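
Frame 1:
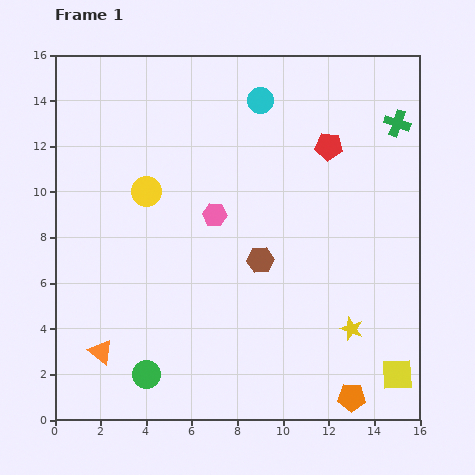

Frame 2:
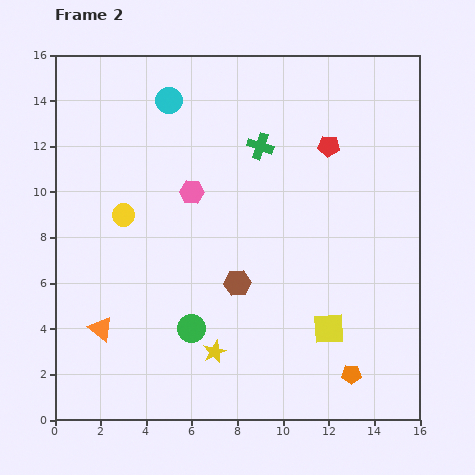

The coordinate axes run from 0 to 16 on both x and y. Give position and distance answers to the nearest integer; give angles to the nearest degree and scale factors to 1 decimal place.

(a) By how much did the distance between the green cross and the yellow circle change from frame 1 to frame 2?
-4

Distance in frame 1: 11. Distance in frame 2: 7.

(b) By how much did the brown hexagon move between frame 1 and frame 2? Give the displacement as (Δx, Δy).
(-1, -1)

The brown hexagon was at (9, 7) in frame 1 and (8, 6) in frame 2.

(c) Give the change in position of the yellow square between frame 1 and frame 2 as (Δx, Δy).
(-3, 2)

The yellow square was at (15, 2) in frame 1 and (12, 4) in frame 2.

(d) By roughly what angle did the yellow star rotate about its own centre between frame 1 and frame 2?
26° clockwise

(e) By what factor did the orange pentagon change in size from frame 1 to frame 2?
0.7×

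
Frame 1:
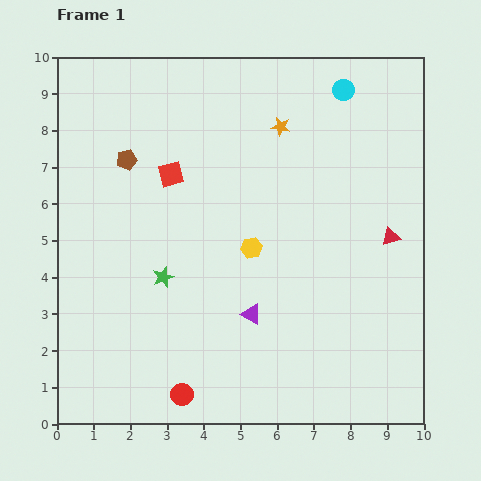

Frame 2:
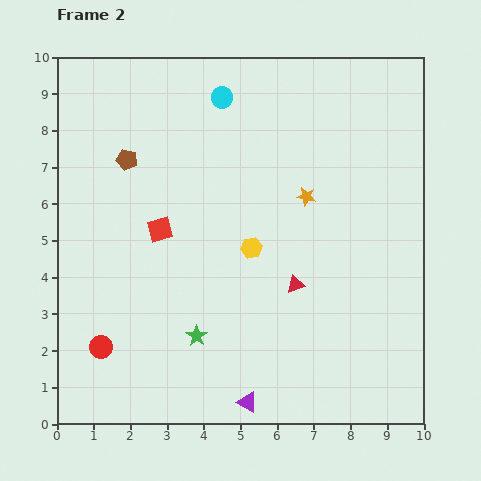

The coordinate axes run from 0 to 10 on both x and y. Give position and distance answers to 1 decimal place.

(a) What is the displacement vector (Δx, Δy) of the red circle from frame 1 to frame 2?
(-2.2, 1.3)

The red circle was at (3.4, 0.8) in frame 1 and (1.2, 2.1) in frame 2.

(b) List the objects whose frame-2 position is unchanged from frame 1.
the yellow hexagon, the brown pentagon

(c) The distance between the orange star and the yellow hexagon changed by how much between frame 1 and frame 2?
-1.3

Distance in frame 1: 3.4. Distance in frame 2: 2.1.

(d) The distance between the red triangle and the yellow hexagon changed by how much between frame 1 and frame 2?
-2.2

Distance in frame 1: 3.8. Distance in frame 2: 1.6.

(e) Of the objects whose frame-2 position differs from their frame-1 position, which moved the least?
the red square

(moved 1.5)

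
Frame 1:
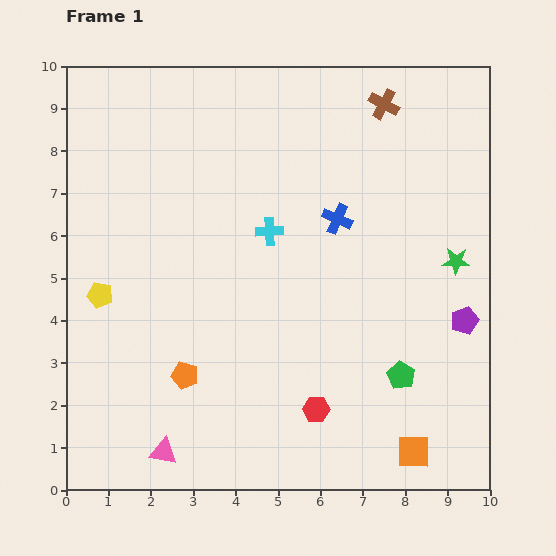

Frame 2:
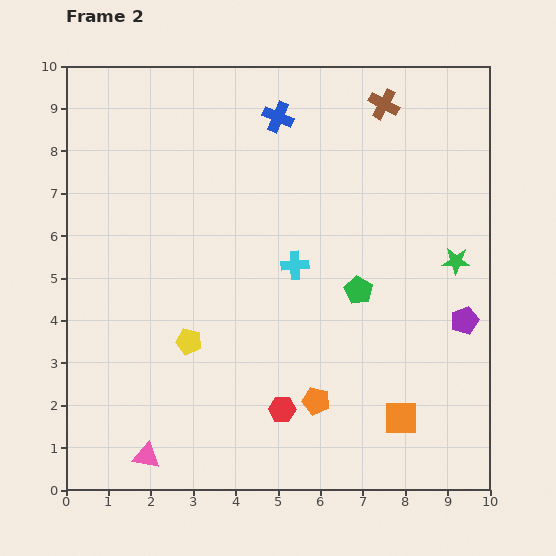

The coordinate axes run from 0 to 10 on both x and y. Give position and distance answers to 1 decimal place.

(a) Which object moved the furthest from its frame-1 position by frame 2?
the orange pentagon

(moved 3.2; next 2.8)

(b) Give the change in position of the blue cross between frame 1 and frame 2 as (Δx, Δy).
(-1.4, 2.4)

The blue cross was at (6.4, 6.4) in frame 1 and (5.0, 8.8) in frame 2.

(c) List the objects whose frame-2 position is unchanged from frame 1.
the brown cross, the green star, the purple pentagon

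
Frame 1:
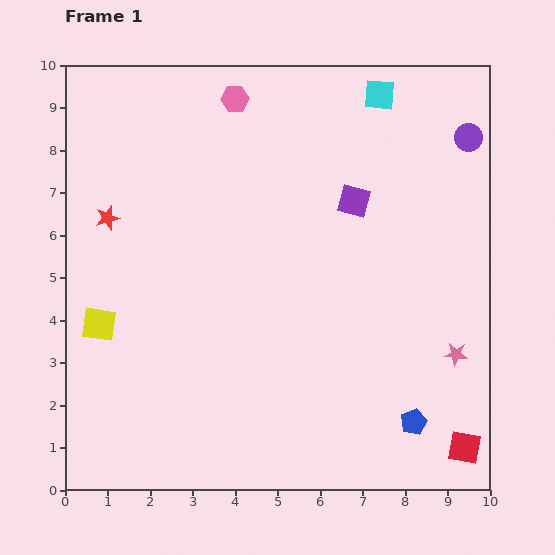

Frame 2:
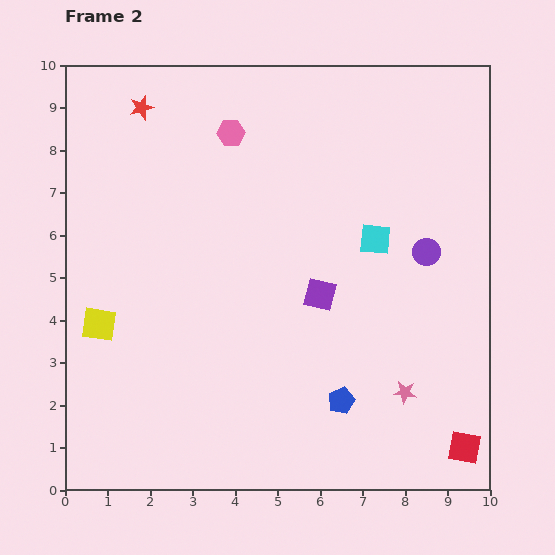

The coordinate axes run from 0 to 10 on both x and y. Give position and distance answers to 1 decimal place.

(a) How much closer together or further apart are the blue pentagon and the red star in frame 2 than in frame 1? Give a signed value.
-0.4

Distance in frame 1: 8.7. Distance in frame 2: 8.3.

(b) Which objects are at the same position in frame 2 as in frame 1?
the yellow square, the red square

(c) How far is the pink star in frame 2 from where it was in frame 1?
1.5

The pink star moved from (9.2, 3.2) to (8.0, 2.3), a distance of √(1.2² + 0.9²) ≈ 1.5.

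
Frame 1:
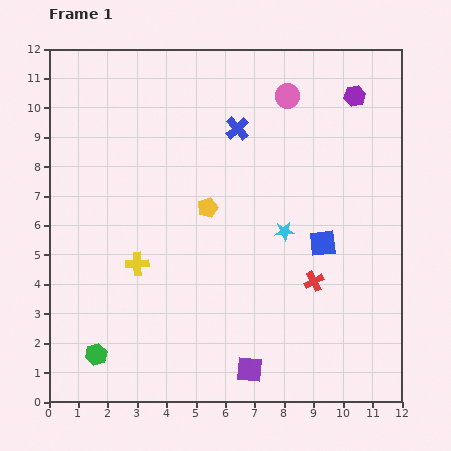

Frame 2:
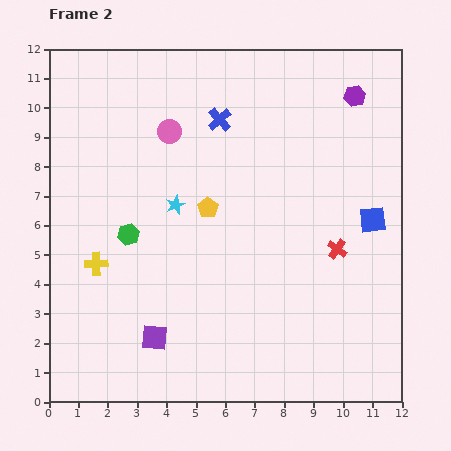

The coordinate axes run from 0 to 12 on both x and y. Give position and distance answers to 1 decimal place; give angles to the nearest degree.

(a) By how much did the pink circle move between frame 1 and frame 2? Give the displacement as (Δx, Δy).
(-4.0, -1.2)

The pink circle was at (8.1, 10.4) in frame 1 and (4.1, 9.2) in frame 2.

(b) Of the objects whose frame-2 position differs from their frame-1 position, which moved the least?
the blue cross

(moved 0.7)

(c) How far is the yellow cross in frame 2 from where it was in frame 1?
1.4

The yellow cross moved from (3.0, 4.7) to (1.6, 4.7), a distance of √(1.4² + 0.0²) ≈ 1.4.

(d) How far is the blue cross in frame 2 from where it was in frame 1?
0.7

The blue cross moved from (6.4, 9.3) to (5.8, 9.6), a distance of √(0.6² + 0.3²) ≈ 0.7.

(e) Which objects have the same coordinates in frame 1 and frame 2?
the yellow pentagon, the purple hexagon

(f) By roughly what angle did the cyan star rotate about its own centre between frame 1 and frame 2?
19° counter-clockwise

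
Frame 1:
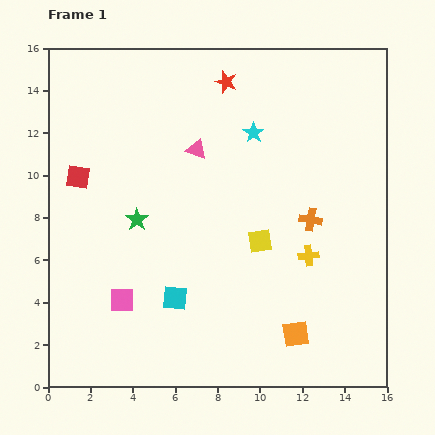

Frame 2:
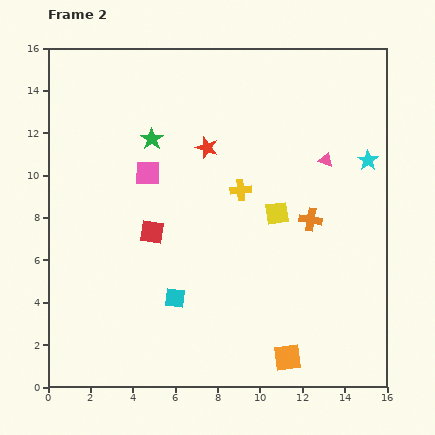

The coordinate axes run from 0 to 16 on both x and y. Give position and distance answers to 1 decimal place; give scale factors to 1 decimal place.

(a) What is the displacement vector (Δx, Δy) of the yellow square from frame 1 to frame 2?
(0.8, 1.3)

The yellow square was at (10.0, 6.9) in frame 1 and (10.8, 8.2) in frame 2.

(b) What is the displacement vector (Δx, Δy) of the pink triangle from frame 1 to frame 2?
(6.1, -0.5)

The pink triangle was at (7.0, 11.2) in frame 1 and (13.1, 10.7) in frame 2.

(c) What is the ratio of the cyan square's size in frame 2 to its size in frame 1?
0.8×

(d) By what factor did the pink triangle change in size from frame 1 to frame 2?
0.7×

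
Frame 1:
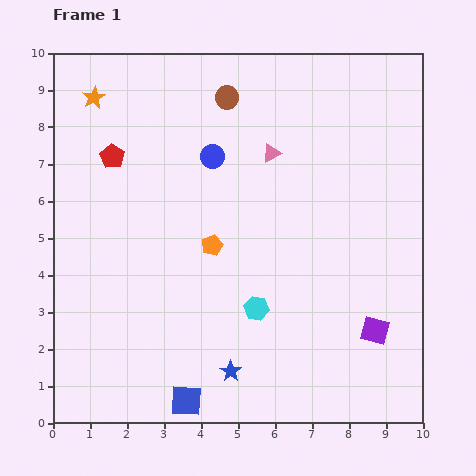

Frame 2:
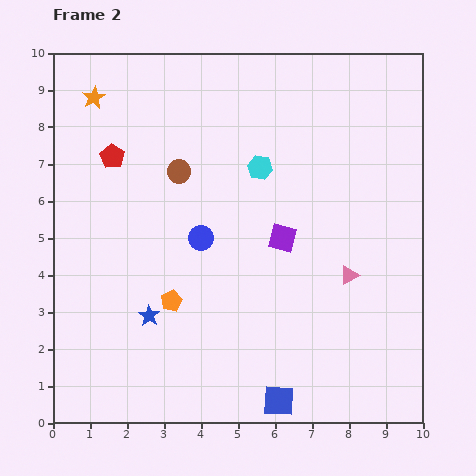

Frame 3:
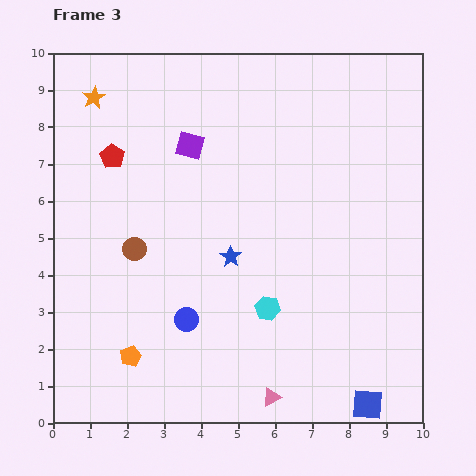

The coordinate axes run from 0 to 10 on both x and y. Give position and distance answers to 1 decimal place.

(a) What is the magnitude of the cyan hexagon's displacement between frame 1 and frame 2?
3.8

The cyan hexagon moved from (5.5, 3.1) to (5.6, 6.9), a distance of √(0.1² + 3.8²) ≈ 3.8.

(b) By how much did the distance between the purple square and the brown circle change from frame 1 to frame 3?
-4.3

Distance in frame 1: 7.5. Distance in frame 3: 3.2.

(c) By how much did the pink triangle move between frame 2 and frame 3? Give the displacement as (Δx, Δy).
(-2.1, -3.3)

The pink triangle was at (8.0, 4.0) in frame 2 and (5.9, 0.7) in frame 3.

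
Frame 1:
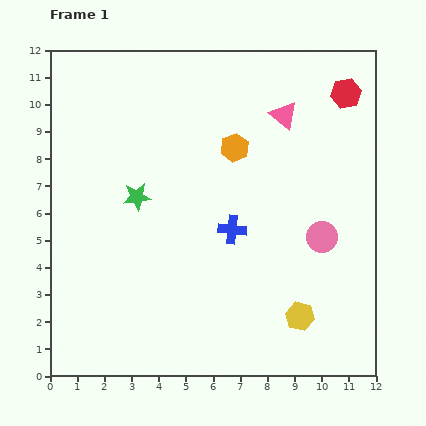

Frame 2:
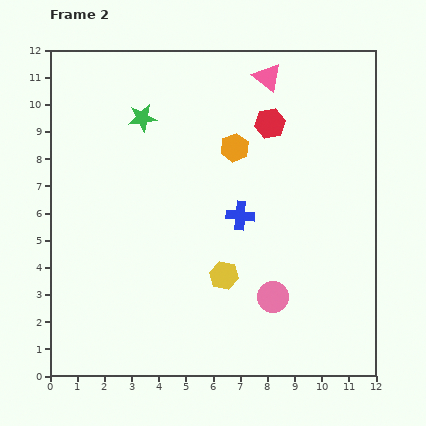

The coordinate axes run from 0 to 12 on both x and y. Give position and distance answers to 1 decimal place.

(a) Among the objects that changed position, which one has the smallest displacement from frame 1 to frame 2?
the blue cross

(moved 0.6)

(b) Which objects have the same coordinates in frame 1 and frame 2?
the orange hexagon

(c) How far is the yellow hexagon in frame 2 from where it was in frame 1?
3.2

The yellow hexagon moved from (9.2, 2.2) to (6.4, 3.7), a distance of √(2.8² + 1.5²) ≈ 3.2.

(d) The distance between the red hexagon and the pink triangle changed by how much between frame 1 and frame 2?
-0.7

Distance in frame 1: 2.4. Distance in frame 2: 1.7.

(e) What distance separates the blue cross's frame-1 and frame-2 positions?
0.6

The blue cross moved from (6.7, 5.4) to (7.0, 5.9), a distance of √(0.3² + 0.5²) ≈ 0.6.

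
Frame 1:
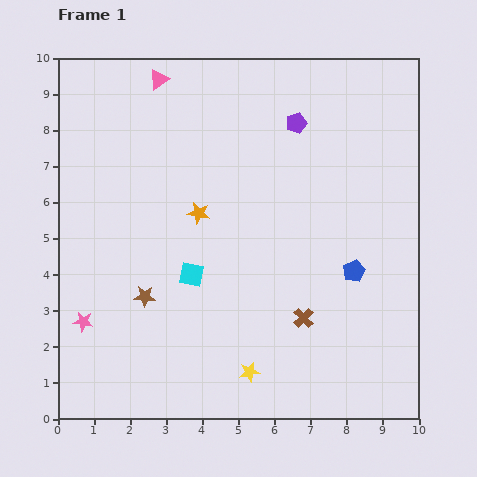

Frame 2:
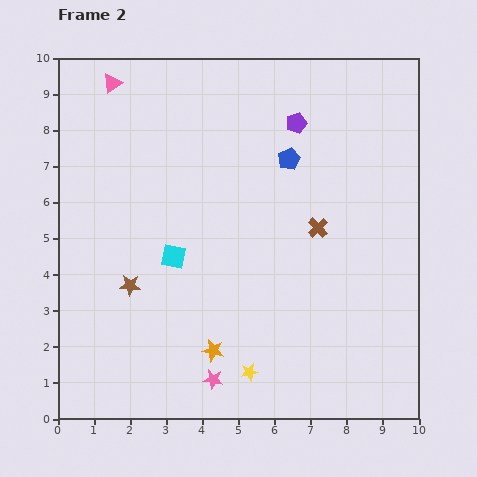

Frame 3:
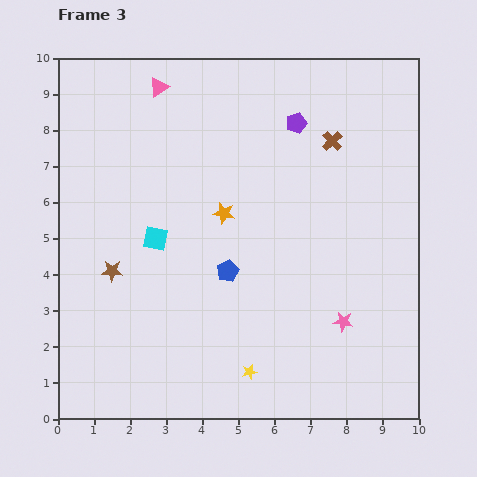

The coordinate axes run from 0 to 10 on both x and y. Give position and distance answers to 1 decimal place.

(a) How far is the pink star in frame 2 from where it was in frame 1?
3.9

The pink star moved from (0.7, 2.7) to (4.3, 1.1), a distance of √(3.6² + 1.6²) ≈ 3.9.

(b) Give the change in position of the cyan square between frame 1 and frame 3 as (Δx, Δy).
(-1.0, 1.0)

The cyan square was at (3.7, 4.0) in frame 1 and (2.7, 5.0) in frame 3.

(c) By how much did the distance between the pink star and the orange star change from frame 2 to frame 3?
+3.7

Distance in frame 2: 0.8. Distance in frame 3: 4.5.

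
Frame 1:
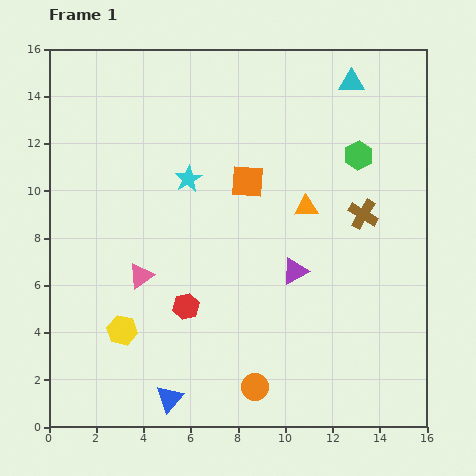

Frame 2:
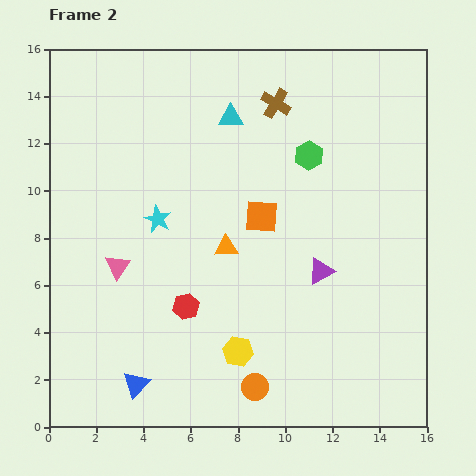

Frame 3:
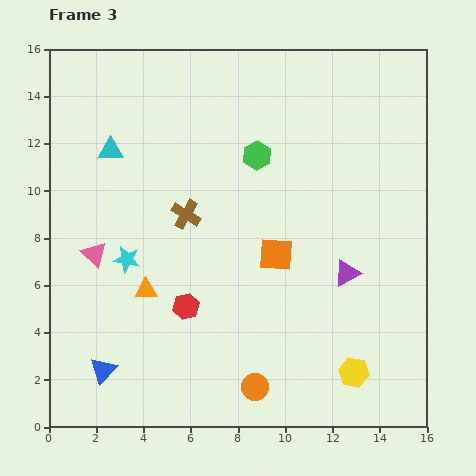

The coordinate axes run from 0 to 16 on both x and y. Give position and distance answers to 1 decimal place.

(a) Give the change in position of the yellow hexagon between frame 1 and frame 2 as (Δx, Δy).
(4.9, -0.9)

The yellow hexagon was at (3.1, 4.1) in frame 1 and (8.0, 3.2) in frame 2.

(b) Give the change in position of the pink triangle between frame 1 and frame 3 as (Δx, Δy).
(-2.0, 0.9)

The pink triangle was at (3.9, 6.4) in frame 1 and (1.9, 7.3) in frame 3.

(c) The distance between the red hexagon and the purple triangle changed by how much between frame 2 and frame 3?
+1.0

Distance in frame 2: 5.9. Distance in frame 3: 6.9.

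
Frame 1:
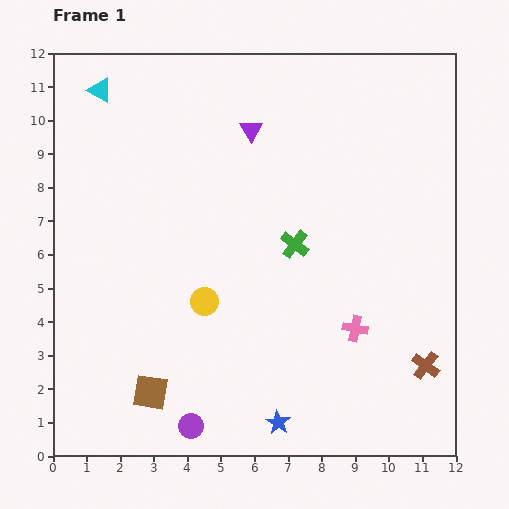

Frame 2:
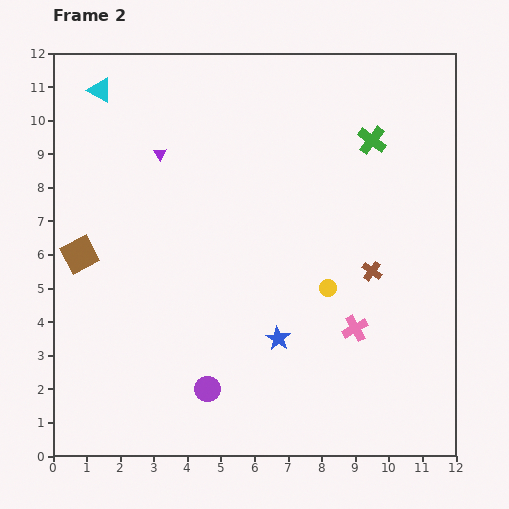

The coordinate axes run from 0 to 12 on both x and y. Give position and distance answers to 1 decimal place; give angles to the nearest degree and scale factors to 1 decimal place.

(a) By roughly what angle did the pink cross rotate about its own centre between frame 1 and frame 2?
39° counter-clockwise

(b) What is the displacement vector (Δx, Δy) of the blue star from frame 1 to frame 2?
(0.0, 2.5)

The blue star was at (6.7, 1.0) in frame 1 and (6.7, 3.5) in frame 2.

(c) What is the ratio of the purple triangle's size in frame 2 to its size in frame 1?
0.6×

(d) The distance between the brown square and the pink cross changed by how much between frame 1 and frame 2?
+2.1

Distance in frame 1: 6.4. Distance in frame 2: 8.5.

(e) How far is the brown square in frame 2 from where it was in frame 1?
4.6

The brown square moved from (2.9, 1.9) to (0.8, 6.0), a distance of √(2.1² + 4.1²) ≈ 4.6.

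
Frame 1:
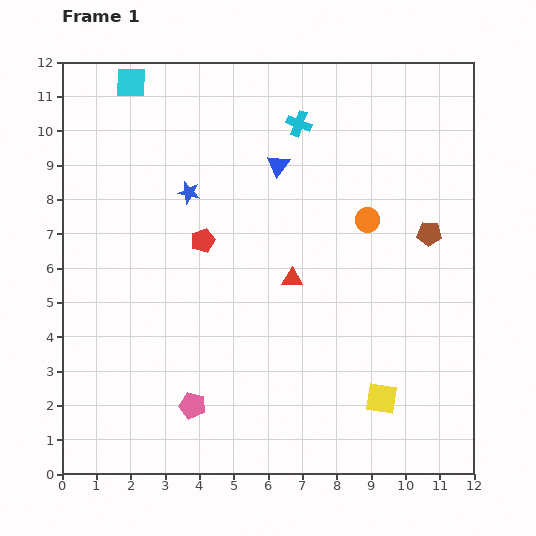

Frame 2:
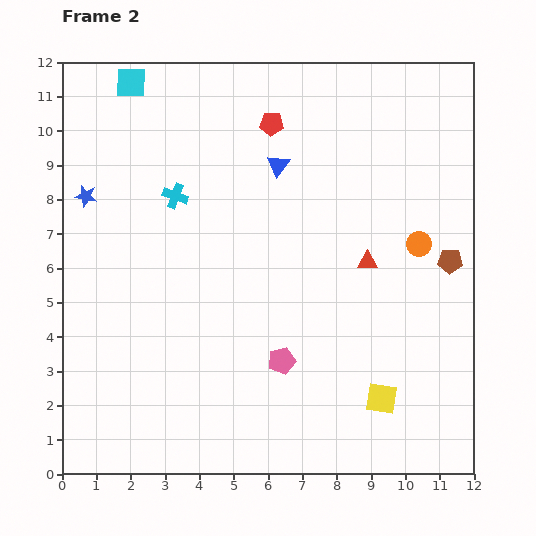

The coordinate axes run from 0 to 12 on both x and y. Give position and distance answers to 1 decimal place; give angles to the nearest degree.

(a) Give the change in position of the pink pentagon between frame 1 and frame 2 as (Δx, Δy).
(2.6, 1.3)

The pink pentagon was at (3.8, 2.0) in frame 1 and (6.4, 3.3) in frame 2.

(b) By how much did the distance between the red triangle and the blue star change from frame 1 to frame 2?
+4.5

Distance in frame 1: 3.9. Distance in frame 2: 8.4.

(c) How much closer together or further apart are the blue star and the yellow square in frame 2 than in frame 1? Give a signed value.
+2.2

Distance in frame 1: 8.2. Distance in frame 2: 10.4.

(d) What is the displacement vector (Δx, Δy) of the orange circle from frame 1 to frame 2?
(1.5, -0.7)

The orange circle was at (8.9, 7.4) in frame 1 and (10.4, 6.7) in frame 2.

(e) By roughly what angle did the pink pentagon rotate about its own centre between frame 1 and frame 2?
30° counter-clockwise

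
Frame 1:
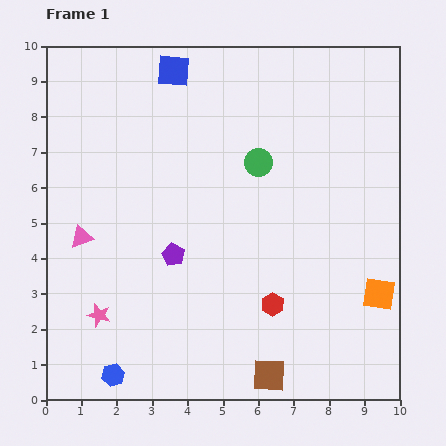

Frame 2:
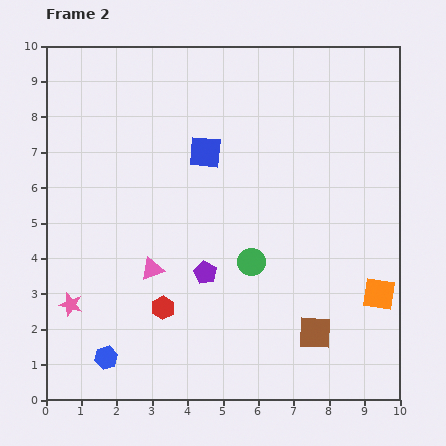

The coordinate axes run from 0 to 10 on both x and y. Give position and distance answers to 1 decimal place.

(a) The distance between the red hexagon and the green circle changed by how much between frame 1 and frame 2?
-1.2

Distance in frame 1: 4.0. Distance in frame 2: 2.8.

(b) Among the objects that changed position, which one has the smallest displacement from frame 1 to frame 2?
the blue hexagon

(moved 0.5)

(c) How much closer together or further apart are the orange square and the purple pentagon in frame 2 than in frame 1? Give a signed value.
-1.0

Distance in frame 1: 5.9. Distance in frame 2: 4.9.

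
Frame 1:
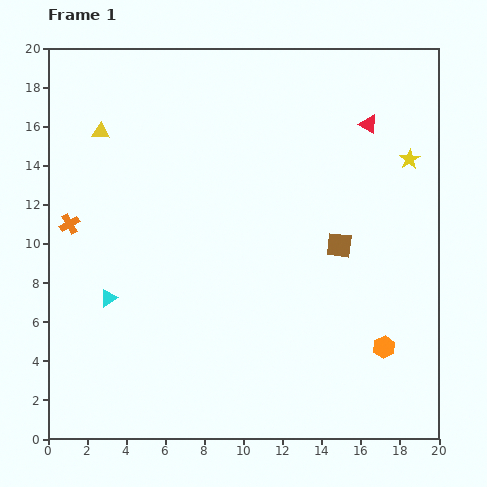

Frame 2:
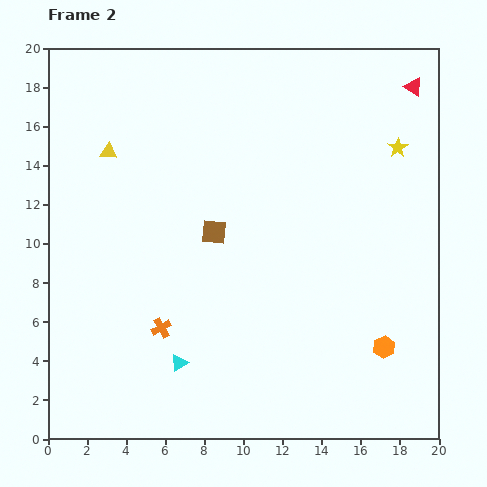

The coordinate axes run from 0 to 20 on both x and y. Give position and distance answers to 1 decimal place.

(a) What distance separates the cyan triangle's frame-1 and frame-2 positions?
4.9

The cyan triangle moved from (3.1, 7.2) to (6.7, 3.9), a distance of √(3.6² + 3.3²) ≈ 4.9.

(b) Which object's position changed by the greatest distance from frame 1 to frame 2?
the orange cross

(moved 7.1; next 6.4)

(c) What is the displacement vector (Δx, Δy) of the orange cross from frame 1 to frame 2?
(4.7, -5.3)

The orange cross was at (1.1, 11.0) in frame 1 and (5.8, 5.7) in frame 2.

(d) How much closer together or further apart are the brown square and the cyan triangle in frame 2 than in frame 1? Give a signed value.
-5.2

Distance in frame 1: 12.1. Distance in frame 2: 6.9.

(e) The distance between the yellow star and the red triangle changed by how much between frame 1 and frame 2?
+0.4

Distance in frame 1: 2.8. Distance in frame 2: 3.2.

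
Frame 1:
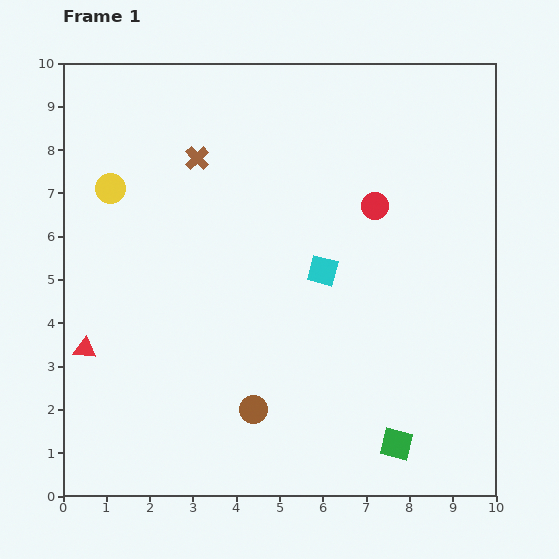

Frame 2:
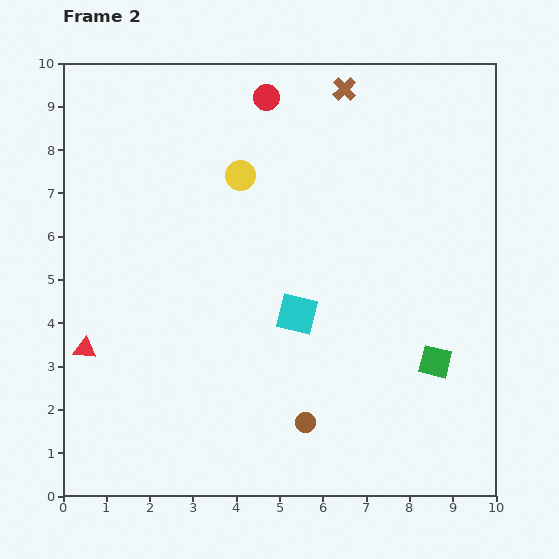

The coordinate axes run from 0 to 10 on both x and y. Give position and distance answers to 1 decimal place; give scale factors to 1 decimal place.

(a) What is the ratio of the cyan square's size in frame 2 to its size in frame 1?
1.4×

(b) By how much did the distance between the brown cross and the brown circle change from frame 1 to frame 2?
+1.9

Distance in frame 1: 5.9. Distance in frame 2: 7.8.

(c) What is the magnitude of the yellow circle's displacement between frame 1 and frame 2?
3.0

The yellow circle moved from (1.1, 7.1) to (4.1, 7.4), a distance of √(3.0² + 0.3²) ≈ 3.0.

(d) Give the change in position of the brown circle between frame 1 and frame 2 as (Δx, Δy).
(1.2, -0.3)

The brown circle was at (4.4, 2.0) in frame 1 and (5.6, 1.7) in frame 2.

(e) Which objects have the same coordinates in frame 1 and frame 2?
the red triangle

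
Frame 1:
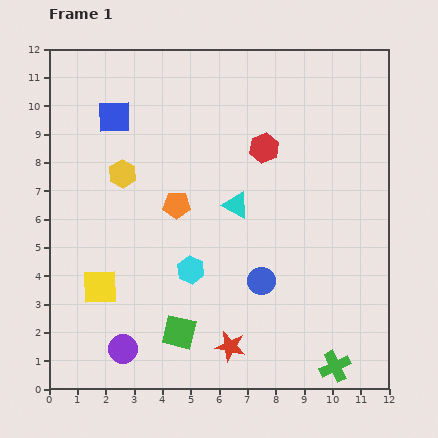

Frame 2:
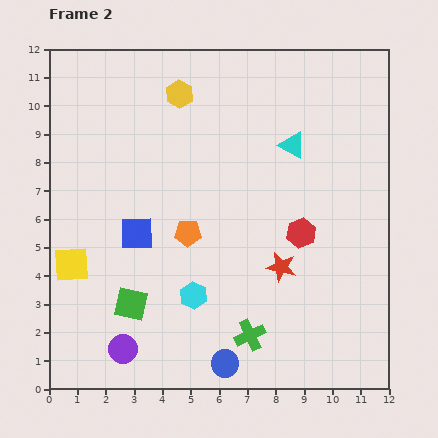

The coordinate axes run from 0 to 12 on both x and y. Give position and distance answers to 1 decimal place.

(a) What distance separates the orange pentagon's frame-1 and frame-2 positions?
1.1

The orange pentagon moved from (4.5, 6.5) to (4.9, 5.5), a distance of √(0.4² + 1.0²) ≈ 1.1.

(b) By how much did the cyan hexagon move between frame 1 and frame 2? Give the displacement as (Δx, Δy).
(0.1, -0.9)

The cyan hexagon was at (5.0, 4.2) in frame 1 and (5.1, 3.3) in frame 2.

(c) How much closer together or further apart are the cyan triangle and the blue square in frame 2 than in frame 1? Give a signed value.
+1.0

Distance in frame 1: 5.3. Distance in frame 2: 6.3.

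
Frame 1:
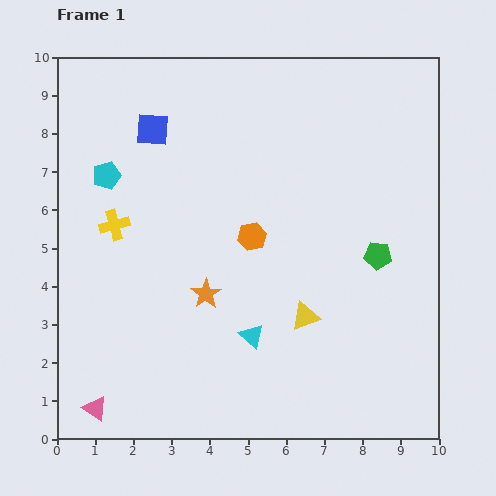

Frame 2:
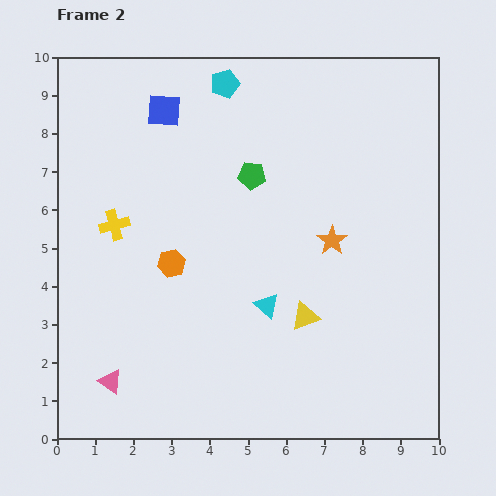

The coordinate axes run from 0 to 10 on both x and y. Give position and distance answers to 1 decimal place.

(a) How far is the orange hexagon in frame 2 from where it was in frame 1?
2.2

The orange hexagon moved from (5.1, 5.3) to (3.0, 4.6), a distance of √(2.1² + 0.7²) ≈ 2.2.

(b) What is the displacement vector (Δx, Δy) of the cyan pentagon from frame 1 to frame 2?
(3.1, 2.4)

The cyan pentagon was at (1.3, 6.9) in frame 1 and (4.4, 9.3) in frame 2.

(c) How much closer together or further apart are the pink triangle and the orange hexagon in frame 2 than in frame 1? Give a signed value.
-2.6

Distance in frame 1: 6.1. Distance in frame 2: 3.5.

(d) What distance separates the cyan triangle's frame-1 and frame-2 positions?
0.9

The cyan triangle moved from (5.1, 2.7) to (5.5, 3.5), a distance of √(0.4² + 0.8²) ≈ 0.9.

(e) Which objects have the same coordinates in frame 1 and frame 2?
the yellow triangle, the yellow cross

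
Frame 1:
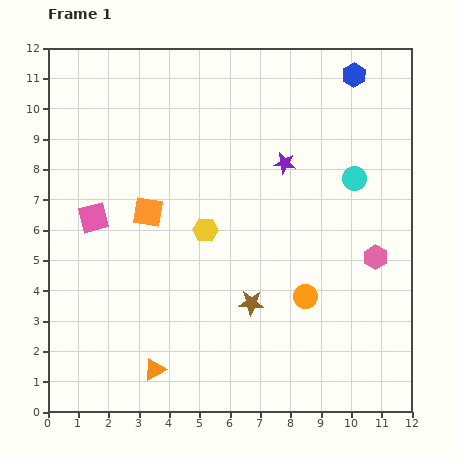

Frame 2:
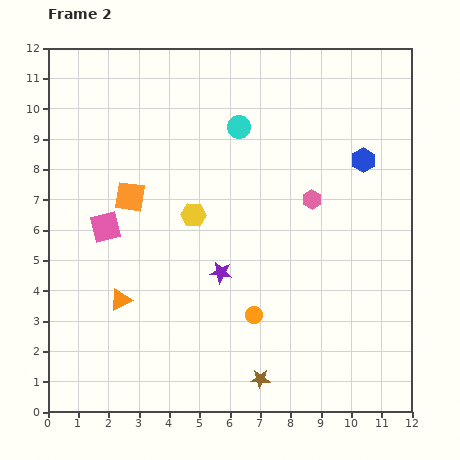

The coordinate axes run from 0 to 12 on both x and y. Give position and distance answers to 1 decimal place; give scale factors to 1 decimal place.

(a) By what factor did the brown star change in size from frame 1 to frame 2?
0.8×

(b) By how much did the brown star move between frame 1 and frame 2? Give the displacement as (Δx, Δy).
(0.3, -2.5)

The brown star was at (6.7, 3.6) in frame 1 and (7.0, 1.1) in frame 2.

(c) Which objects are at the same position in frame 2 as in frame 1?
none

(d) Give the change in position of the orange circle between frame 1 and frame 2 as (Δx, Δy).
(-1.7, -0.6)

The orange circle was at (8.5, 3.8) in frame 1 and (6.8, 3.2) in frame 2.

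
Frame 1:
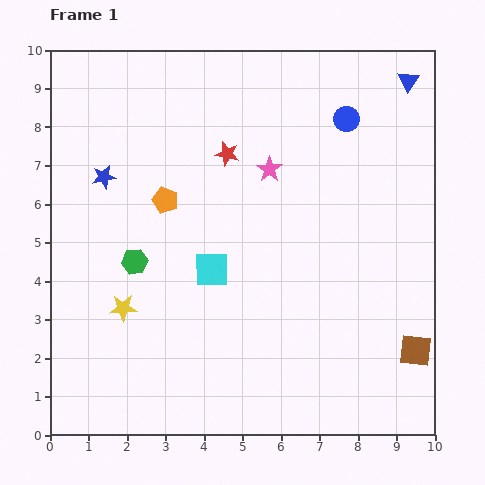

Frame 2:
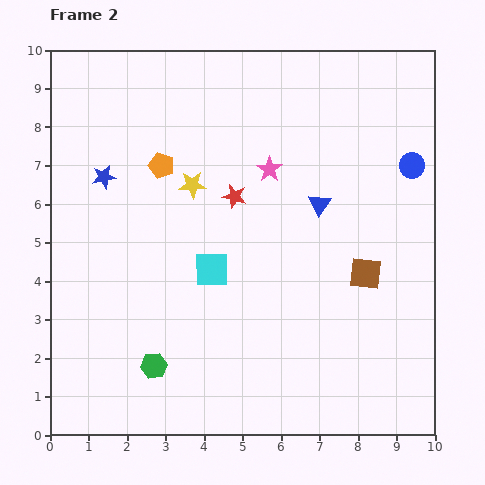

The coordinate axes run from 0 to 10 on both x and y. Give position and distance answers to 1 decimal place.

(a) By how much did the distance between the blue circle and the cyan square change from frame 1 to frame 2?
+0.7

Distance in frame 1: 5.2. Distance in frame 2: 5.9.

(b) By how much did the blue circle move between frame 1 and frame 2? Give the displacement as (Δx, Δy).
(1.7, -1.2)

The blue circle was at (7.7, 8.2) in frame 1 and (9.4, 7.0) in frame 2.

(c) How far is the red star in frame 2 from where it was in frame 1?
1.1

The red star moved from (4.6, 7.3) to (4.8, 6.2), a distance of √(0.2² + 1.1²) ≈ 1.1.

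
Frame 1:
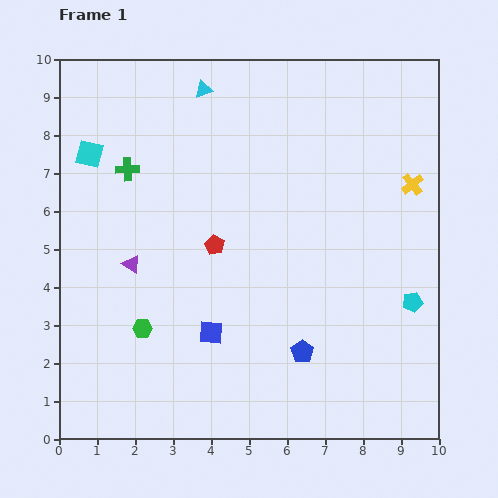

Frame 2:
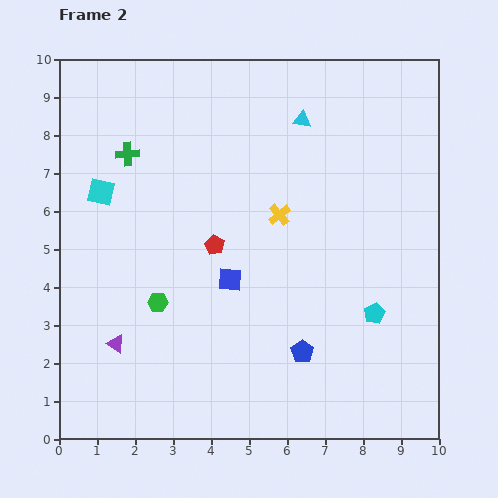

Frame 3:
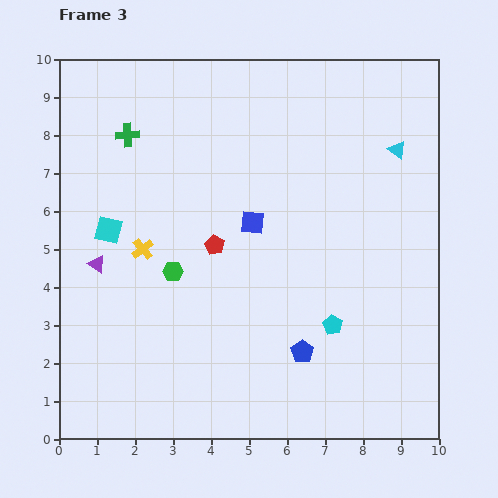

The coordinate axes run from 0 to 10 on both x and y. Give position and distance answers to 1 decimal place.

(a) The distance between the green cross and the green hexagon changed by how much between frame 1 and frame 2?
-0.2

Distance in frame 1: 4.2. Distance in frame 2: 4.0.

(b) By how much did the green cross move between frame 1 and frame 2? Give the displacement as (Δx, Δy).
(0.0, 0.4)

The green cross was at (1.8, 7.1) in frame 1 and (1.8, 7.5) in frame 2.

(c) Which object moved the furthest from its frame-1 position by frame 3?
the yellow cross

(moved 7.3; next 5.3)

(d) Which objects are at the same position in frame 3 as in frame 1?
the red pentagon, the blue pentagon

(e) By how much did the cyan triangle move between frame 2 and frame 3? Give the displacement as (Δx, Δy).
(2.5, -0.8)

The cyan triangle was at (6.4, 8.4) in frame 2 and (8.9, 7.6) in frame 3.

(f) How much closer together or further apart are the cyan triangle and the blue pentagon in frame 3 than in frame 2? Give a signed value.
-0.2

Distance in frame 2: 6.1. Distance in frame 3: 5.9.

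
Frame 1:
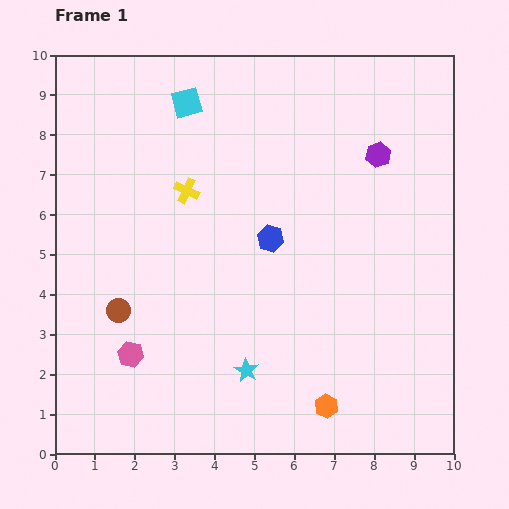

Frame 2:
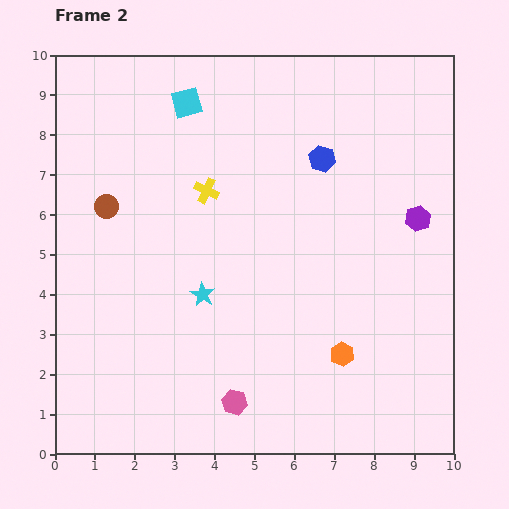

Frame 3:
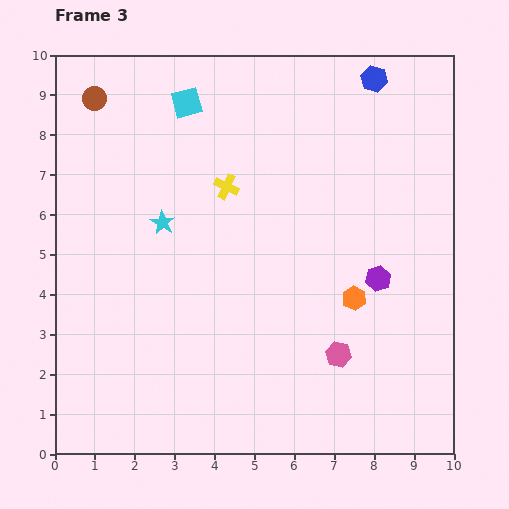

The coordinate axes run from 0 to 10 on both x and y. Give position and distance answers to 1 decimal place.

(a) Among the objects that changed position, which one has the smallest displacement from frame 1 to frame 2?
the yellow cross

(moved 0.5)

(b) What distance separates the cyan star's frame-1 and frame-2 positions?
2.2

The cyan star moved from (4.8, 2.1) to (3.7, 4.0), a distance of √(1.1² + 1.9²) ≈ 2.2.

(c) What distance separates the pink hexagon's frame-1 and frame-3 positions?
5.2

The pink hexagon moved from (1.9, 2.5) to (7.1, 2.5), a distance of √(5.2² + 0.0²) ≈ 5.2.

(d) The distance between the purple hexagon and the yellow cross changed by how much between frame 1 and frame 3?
-0.5

Distance in frame 1: 4.9. Distance in frame 3: 4.4.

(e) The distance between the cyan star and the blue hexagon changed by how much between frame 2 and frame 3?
+1.9

Distance in frame 2: 4.5. Distance in frame 3: 6.4.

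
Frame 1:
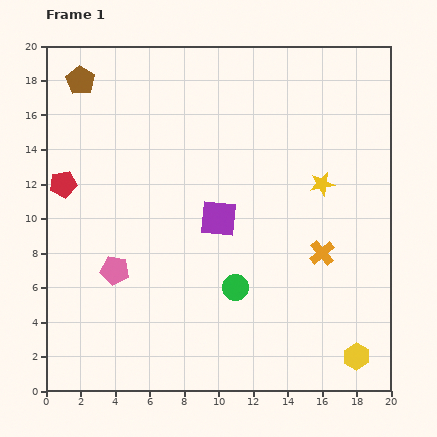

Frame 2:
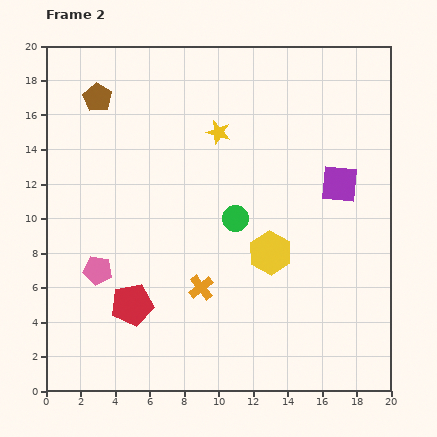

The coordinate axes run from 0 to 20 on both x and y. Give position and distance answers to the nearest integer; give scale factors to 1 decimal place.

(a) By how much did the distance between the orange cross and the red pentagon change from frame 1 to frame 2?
-12

Distance in frame 1: 16. Distance in frame 2: 4.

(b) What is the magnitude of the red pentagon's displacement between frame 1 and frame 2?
8

The red pentagon moved from (1, 12) to (5, 5), a distance of √(4² + 7²) ≈ 8.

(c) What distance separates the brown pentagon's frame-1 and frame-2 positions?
1

The brown pentagon moved from (2, 18) to (3, 17), a distance of √(1² + 1²) ≈ 1.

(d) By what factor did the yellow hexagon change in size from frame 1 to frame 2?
1.6×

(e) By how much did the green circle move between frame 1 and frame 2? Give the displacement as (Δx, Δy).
(0, 4)

The green circle was at (11, 6) in frame 1 and (11, 10) in frame 2.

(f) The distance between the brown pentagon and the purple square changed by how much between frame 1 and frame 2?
+4

Distance in frame 1: 11. Distance in frame 2: 15.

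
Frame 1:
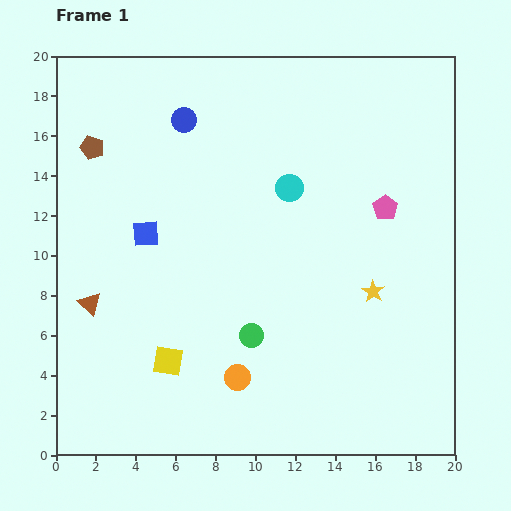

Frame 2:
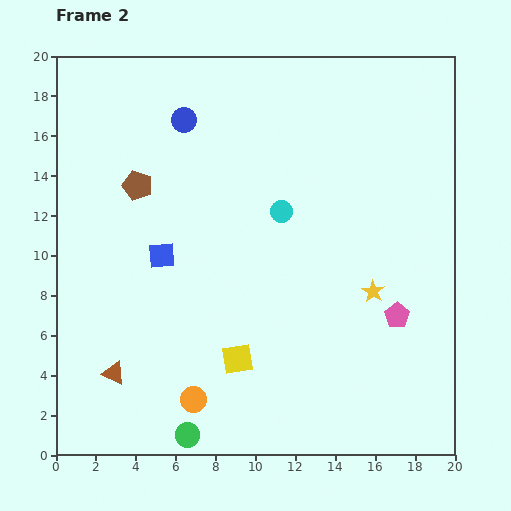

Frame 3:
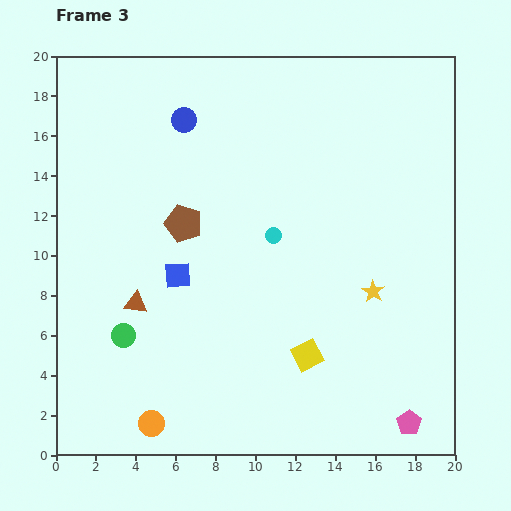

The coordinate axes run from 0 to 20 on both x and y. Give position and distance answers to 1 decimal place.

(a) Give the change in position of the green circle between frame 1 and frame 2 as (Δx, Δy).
(-3.2, -5.0)

The green circle was at (9.8, 6.0) in frame 1 and (6.6, 1.0) in frame 2.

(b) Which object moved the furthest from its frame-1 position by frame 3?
the pink pentagon

(moved 10.9; next 7.0)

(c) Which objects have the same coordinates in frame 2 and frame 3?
the yellow star, the blue circle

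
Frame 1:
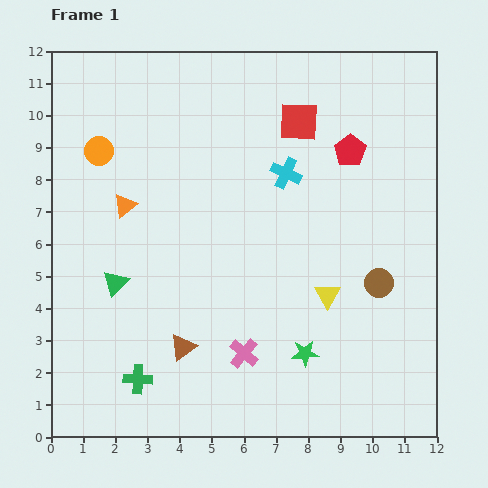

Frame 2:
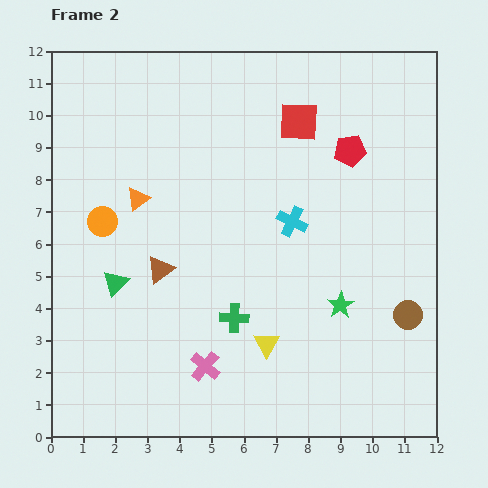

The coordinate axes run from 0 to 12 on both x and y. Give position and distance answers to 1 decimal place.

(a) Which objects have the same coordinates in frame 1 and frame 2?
the red square, the red pentagon, the green triangle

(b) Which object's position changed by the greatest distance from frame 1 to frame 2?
the green cross

(moved 3.6; next 2.5)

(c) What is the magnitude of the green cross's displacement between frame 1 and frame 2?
3.6

The green cross moved from (2.7, 1.8) to (5.7, 3.7), a distance of √(3.0² + 1.9²) ≈ 3.6.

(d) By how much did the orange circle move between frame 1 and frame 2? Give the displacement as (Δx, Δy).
(0.1, -2.2)

The orange circle was at (1.5, 8.9) in frame 1 and (1.6, 6.7) in frame 2.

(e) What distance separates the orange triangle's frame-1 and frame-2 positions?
0.4

The orange triangle moved from (2.3, 7.2) to (2.7, 7.4), a distance of √(0.4² + 0.2²) ≈ 0.4.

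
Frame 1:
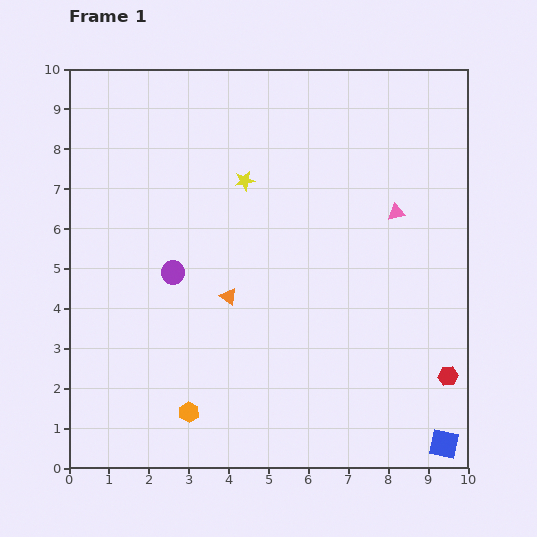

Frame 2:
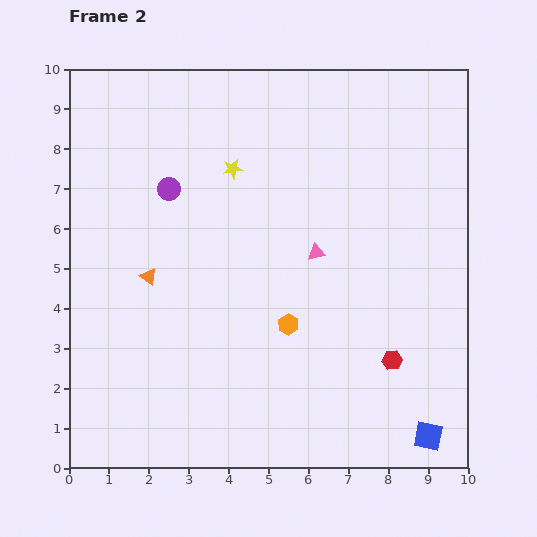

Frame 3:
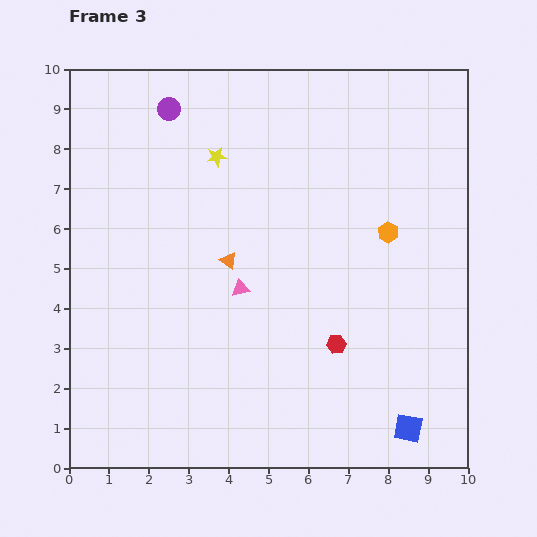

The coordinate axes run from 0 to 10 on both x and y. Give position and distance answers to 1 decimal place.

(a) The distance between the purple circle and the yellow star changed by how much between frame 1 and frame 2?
-1.2

Distance in frame 1: 2.9. Distance in frame 2: 1.7.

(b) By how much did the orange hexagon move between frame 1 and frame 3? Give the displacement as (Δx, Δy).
(5.0, 4.5)

The orange hexagon was at (3.0, 1.4) in frame 1 and (8.0, 5.9) in frame 3.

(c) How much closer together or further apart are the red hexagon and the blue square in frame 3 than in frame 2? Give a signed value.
+0.7

Distance in frame 2: 2.1. Distance in frame 3: 2.8.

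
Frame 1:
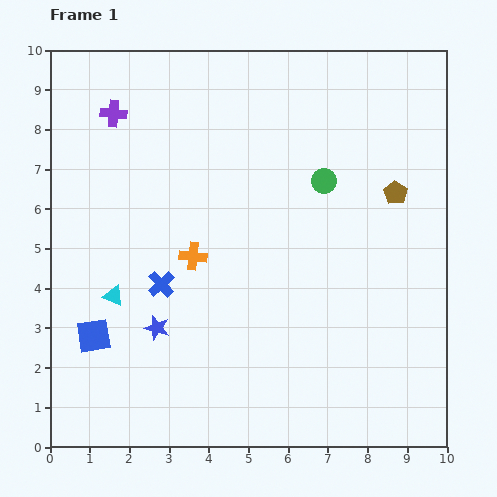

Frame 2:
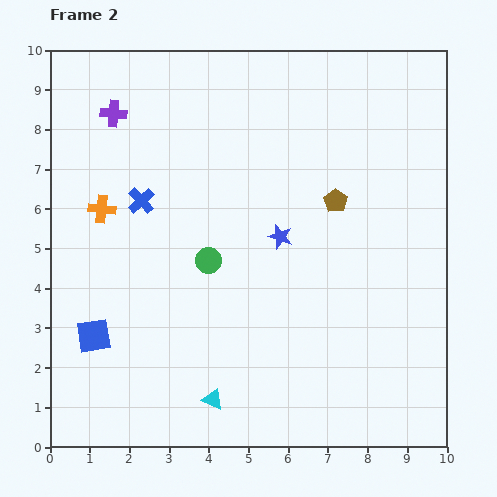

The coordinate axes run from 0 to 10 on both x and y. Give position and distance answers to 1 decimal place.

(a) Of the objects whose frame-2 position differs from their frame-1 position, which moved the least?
the brown pentagon

(moved 1.5)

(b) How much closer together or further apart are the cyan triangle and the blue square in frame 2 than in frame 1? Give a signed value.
+2.3

Distance in frame 1: 1.1. Distance in frame 2: 3.4.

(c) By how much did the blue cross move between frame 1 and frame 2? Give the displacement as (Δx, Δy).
(-0.5, 2.1)

The blue cross was at (2.8, 4.1) in frame 1 and (2.3, 6.2) in frame 2.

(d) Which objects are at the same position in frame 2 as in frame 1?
the blue square, the purple cross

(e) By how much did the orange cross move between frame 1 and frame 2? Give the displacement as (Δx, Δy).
(-2.3, 1.2)

The orange cross was at (3.6, 4.8) in frame 1 and (1.3, 6.0) in frame 2.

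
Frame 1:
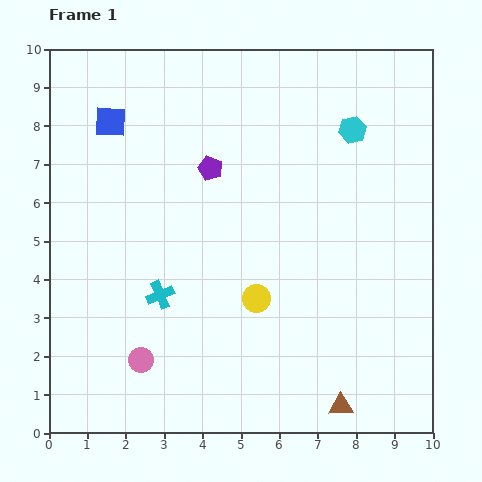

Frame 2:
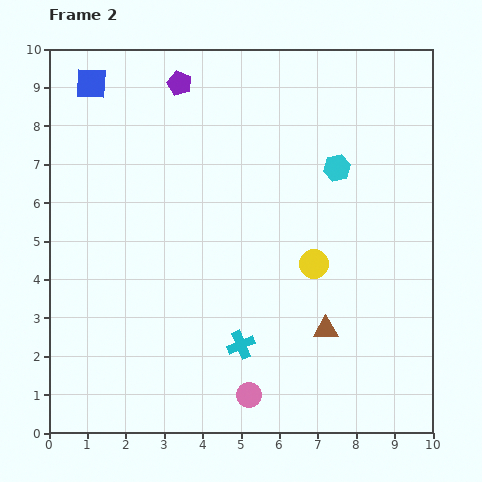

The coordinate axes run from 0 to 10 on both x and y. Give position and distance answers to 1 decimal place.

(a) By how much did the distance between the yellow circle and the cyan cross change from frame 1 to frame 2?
+0.3

Distance in frame 1: 2.5. Distance in frame 2: 2.8.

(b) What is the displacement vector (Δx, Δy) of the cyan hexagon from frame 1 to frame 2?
(-0.4, -1.0)

The cyan hexagon was at (7.9, 7.9) in frame 1 and (7.5, 6.9) in frame 2.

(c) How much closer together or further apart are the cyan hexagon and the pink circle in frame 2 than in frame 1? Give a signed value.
-1.8

Distance in frame 1: 8.1. Distance in frame 2: 6.3.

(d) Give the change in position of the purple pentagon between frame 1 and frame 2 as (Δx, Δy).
(-0.8, 2.2)

The purple pentagon was at (4.2, 6.9) in frame 1 and (3.4, 9.1) in frame 2.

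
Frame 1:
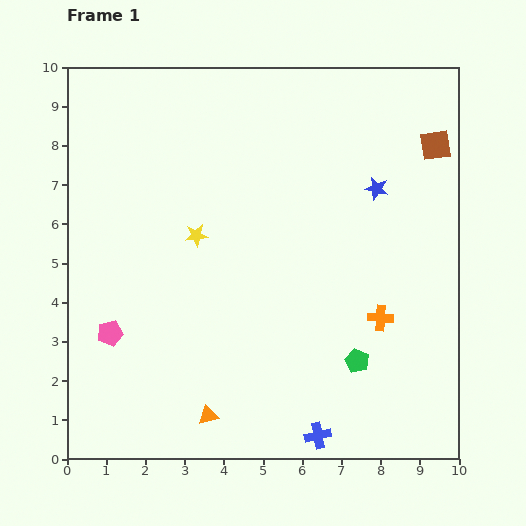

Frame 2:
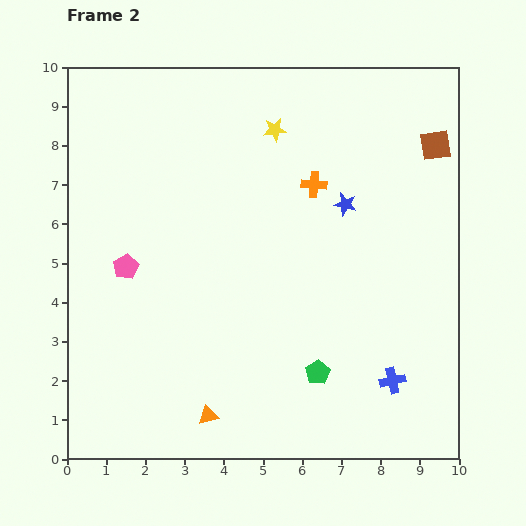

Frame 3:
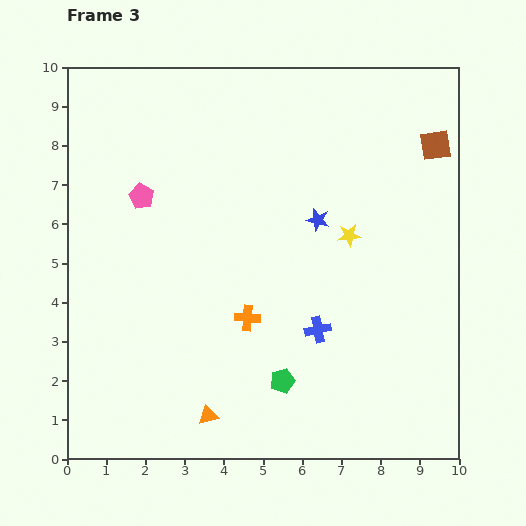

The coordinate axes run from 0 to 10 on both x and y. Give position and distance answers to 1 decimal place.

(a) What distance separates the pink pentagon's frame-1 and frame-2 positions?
1.7

The pink pentagon moved from (1.1, 3.2) to (1.5, 4.9), a distance of √(0.4² + 1.7²) ≈ 1.7.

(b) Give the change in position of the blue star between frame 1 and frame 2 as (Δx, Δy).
(-0.8, -0.4)

The blue star was at (7.9, 6.9) in frame 1 and (7.1, 6.5) in frame 2.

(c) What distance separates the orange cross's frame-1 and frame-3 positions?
3.4

The orange cross moved from (8.0, 3.6) to (4.6, 3.6), a distance of √(3.4² + 0.0²) ≈ 3.4.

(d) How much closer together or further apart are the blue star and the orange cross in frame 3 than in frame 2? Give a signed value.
+2.2

Distance in frame 2: 0.9. Distance in frame 3: 3.1.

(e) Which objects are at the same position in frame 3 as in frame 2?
the brown square, the orange triangle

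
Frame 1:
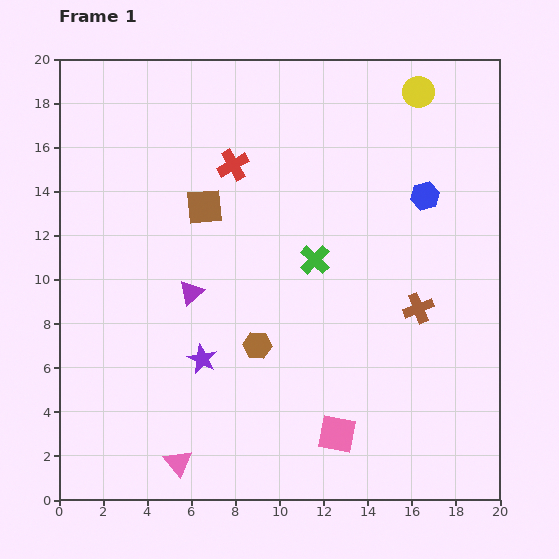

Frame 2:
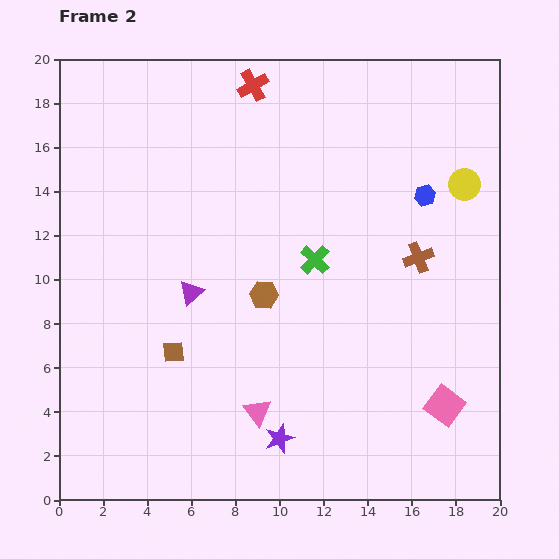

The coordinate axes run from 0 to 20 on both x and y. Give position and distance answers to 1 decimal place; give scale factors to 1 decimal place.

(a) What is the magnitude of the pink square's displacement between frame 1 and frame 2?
5.1

The pink square moved from (12.6, 3.0) to (17.5, 4.3), a distance of √(4.9² + 1.3²) ≈ 5.1.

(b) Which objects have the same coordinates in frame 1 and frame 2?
the blue hexagon, the green cross, the purple triangle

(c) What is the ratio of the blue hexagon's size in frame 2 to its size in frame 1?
0.7×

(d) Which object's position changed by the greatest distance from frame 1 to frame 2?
the brown square

(moved 6.7; next 5.1)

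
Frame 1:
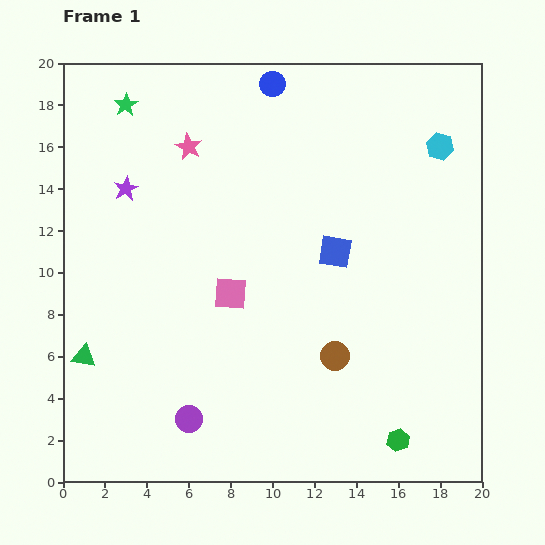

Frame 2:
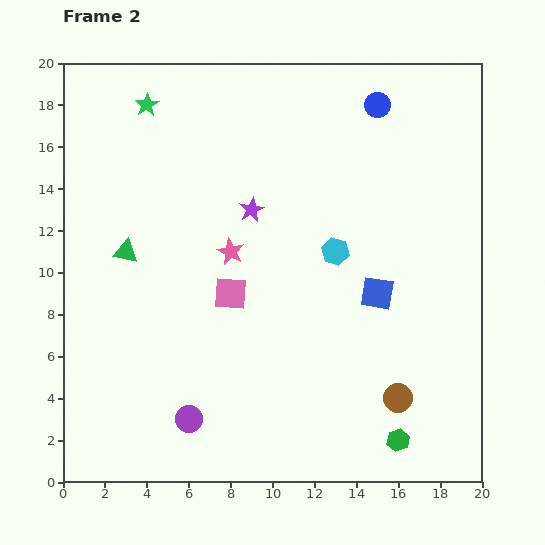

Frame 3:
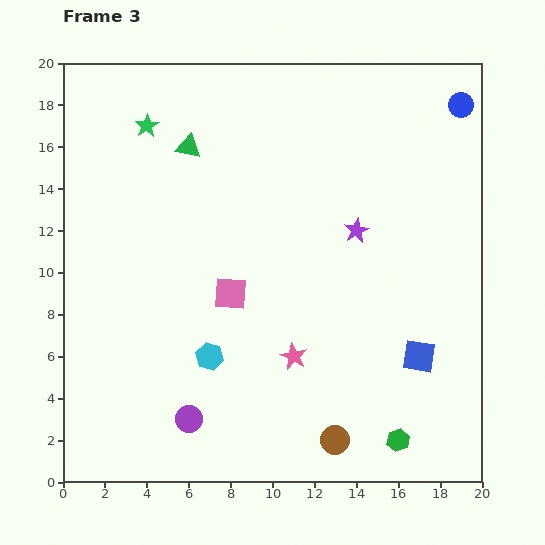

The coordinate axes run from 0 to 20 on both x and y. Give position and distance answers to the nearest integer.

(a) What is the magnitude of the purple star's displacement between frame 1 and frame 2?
6

The purple star moved from (3, 14) to (9, 13), a distance of √(6² + 1²) ≈ 6.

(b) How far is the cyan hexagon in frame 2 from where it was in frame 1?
7

The cyan hexagon moved from (18, 16) to (13, 11), a distance of √(5² + 5²) ≈ 7.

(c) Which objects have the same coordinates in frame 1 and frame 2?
the purple circle, the green hexagon, the pink square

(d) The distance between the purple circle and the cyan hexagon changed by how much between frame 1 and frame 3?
-15

Distance in frame 1: 18. Distance in frame 3: 3.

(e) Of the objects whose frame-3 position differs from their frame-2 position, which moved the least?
the green star

(moved 1)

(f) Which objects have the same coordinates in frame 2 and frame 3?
the purple circle, the green hexagon, the pink square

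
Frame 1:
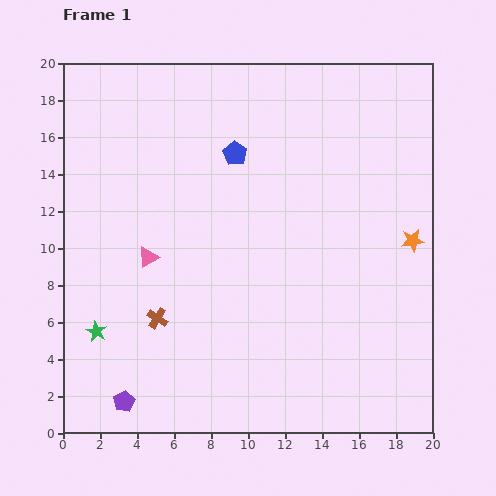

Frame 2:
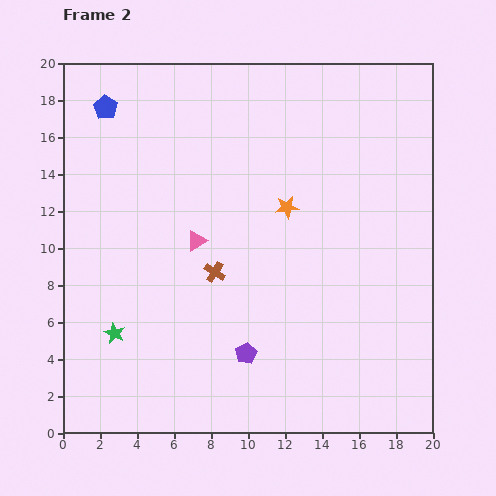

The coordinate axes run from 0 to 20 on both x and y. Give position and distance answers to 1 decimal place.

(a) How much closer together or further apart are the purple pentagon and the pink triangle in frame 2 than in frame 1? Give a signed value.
-1.2

Distance in frame 1: 7.9. Distance in frame 2: 6.7.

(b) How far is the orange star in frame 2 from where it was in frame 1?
7.0

The orange star moved from (18.9, 10.4) to (12.1, 12.2), a distance of √(6.8² + 1.8²) ≈ 7.0.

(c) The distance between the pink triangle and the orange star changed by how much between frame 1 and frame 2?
-9.1

Distance in frame 1: 14.3. Distance in frame 2: 5.2.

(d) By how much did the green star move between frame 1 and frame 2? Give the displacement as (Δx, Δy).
(1.0, -0.1)

The green star was at (1.8, 5.5) in frame 1 and (2.8, 5.4) in frame 2.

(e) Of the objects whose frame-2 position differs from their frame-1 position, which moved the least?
the green star

(moved 1.0)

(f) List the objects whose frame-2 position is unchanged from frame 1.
none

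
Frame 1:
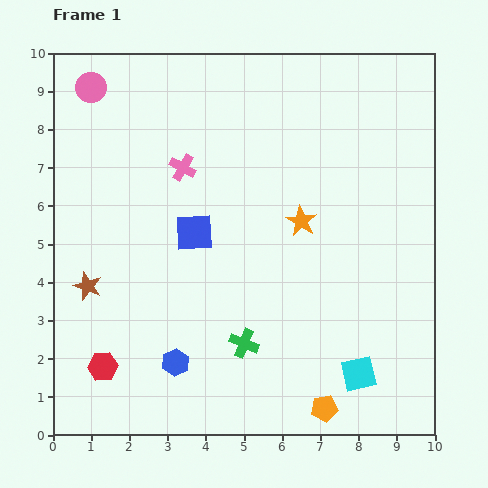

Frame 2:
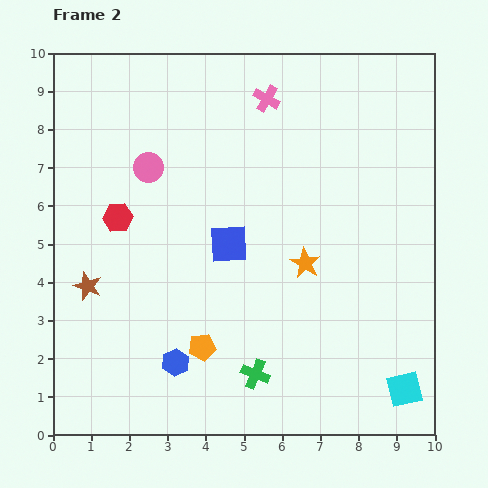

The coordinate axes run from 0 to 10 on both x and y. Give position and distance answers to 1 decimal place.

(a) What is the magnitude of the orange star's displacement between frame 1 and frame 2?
1.1

The orange star moved from (6.5, 5.6) to (6.6, 4.5), a distance of √(0.1² + 1.1²) ≈ 1.1.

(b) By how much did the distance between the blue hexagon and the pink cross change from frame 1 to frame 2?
+2.2

Distance in frame 1: 5.1. Distance in frame 2: 7.3.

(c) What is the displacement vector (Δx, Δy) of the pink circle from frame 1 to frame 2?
(1.5, -2.1)

The pink circle was at (1.0, 9.1) in frame 1 and (2.5, 7.0) in frame 2.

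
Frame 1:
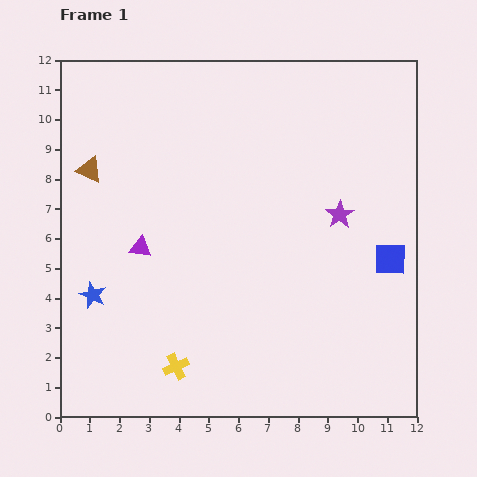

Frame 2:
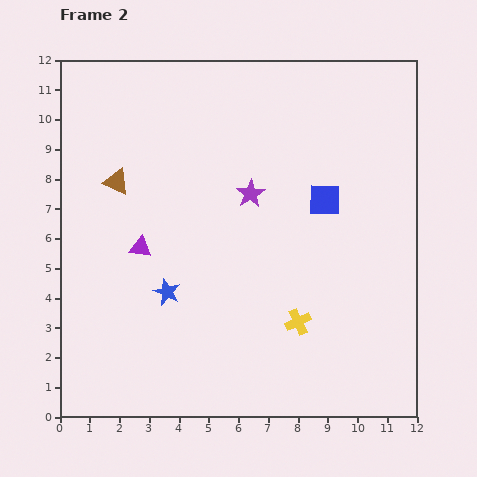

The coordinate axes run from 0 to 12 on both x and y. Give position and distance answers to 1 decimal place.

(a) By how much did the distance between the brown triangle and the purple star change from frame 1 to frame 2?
-4.0

Distance in frame 1: 8.5. Distance in frame 2: 4.5.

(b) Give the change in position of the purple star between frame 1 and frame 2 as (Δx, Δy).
(-3.0, 0.7)

The purple star was at (9.4, 6.8) in frame 1 and (6.4, 7.5) in frame 2.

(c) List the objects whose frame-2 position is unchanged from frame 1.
the purple triangle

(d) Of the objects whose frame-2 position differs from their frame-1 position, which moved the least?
the brown triangle

(moved 1.0)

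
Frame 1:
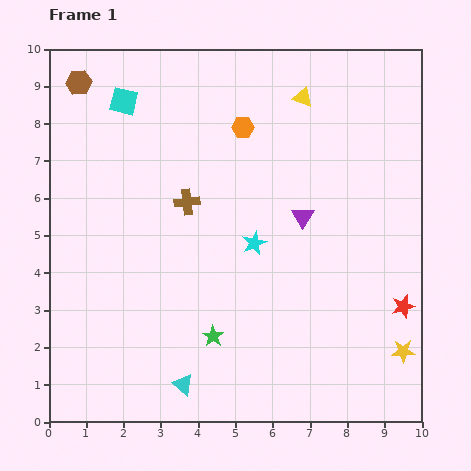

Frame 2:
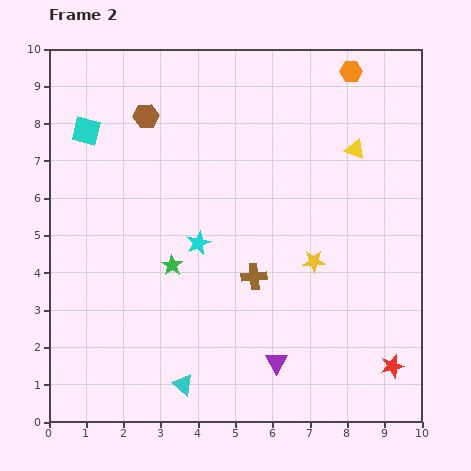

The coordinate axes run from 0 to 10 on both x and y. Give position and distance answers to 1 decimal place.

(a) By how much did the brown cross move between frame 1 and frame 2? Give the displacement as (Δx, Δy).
(1.8, -2.0)

The brown cross was at (3.7, 5.9) in frame 1 and (5.5, 3.9) in frame 2.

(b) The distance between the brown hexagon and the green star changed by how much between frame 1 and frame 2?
-3.6

Distance in frame 1: 7.7. Distance in frame 2: 4.1.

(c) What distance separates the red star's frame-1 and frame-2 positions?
1.6

The red star moved from (9.5, 3.1) to (9.2, 1.5), a distance of √(0.3² + 1.6²) ≈ 1.6.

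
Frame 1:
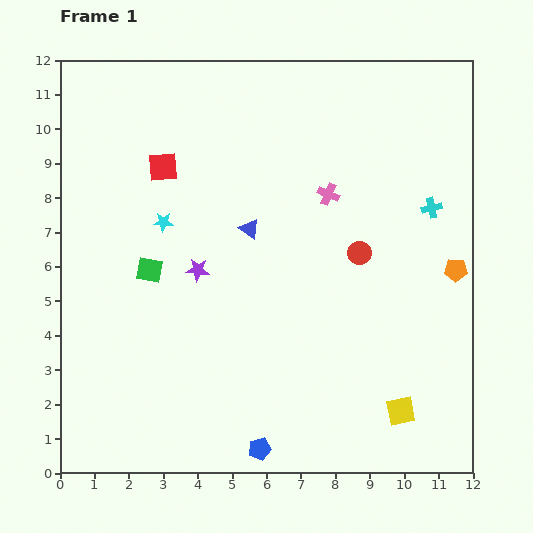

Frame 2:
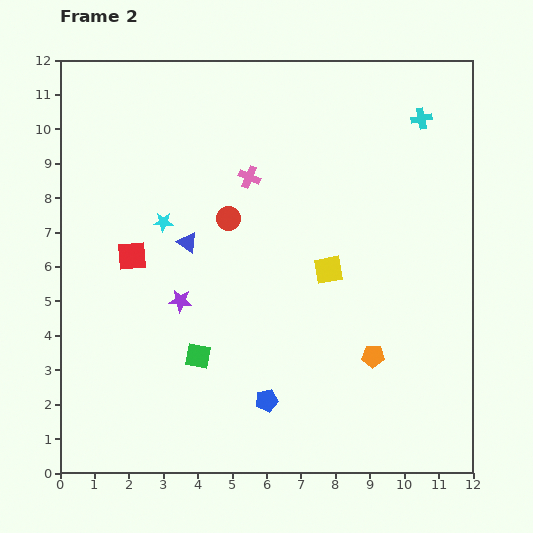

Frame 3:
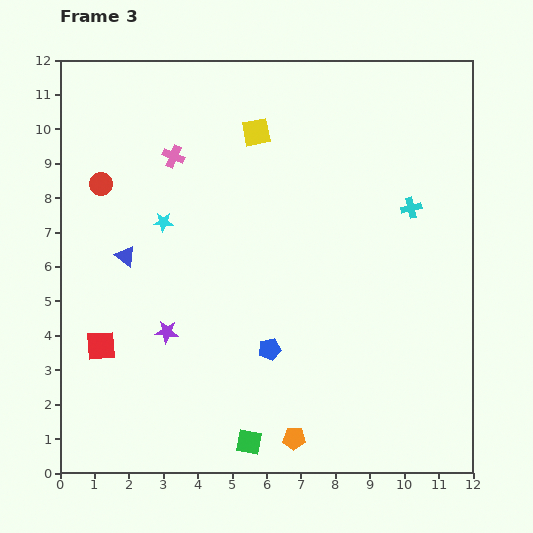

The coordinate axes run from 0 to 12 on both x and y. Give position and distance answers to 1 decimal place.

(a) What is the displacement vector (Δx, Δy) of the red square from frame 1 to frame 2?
(-0.9, -2.6)

The red square was at (3.0, 8.9) in frame 1 and (2.1, 6.3) in frame 2.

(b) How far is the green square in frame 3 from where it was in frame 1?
5.8

The green square moved from (2.6, 5.9) to (5.5, 0.9), a distance of √(2.9² + 5.0²) ≈ 5.8.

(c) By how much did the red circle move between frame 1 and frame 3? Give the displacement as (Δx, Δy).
(-7.5, 2.0)

The red circle was at (8.7, 6.4) in frame 1 and (1.2, 8.4) in frame 3.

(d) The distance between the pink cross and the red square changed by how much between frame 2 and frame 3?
+1.8

Distance in frame 2: 4.1. Distance in frame 3: 5.9.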